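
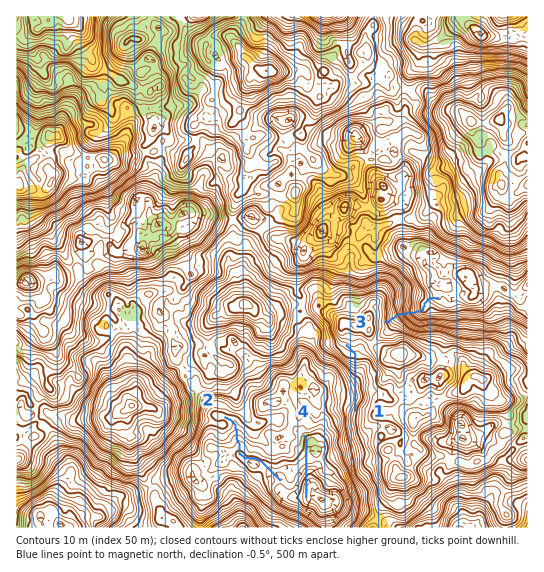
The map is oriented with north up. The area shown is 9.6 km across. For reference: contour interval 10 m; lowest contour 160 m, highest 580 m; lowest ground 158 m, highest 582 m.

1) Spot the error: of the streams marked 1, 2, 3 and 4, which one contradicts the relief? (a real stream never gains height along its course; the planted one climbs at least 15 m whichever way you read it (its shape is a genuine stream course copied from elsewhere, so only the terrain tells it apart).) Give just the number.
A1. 1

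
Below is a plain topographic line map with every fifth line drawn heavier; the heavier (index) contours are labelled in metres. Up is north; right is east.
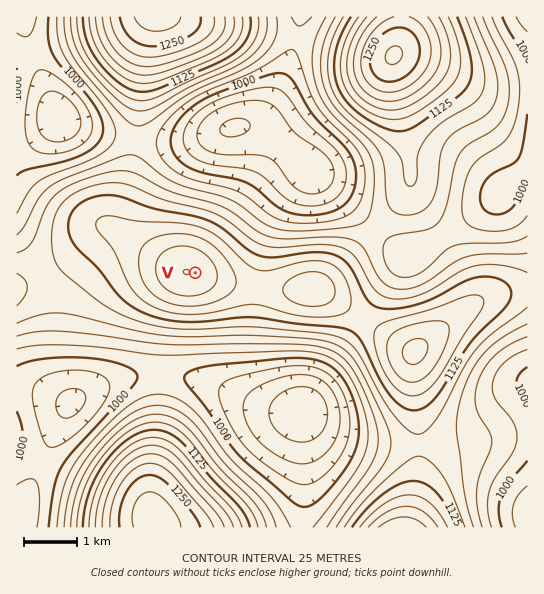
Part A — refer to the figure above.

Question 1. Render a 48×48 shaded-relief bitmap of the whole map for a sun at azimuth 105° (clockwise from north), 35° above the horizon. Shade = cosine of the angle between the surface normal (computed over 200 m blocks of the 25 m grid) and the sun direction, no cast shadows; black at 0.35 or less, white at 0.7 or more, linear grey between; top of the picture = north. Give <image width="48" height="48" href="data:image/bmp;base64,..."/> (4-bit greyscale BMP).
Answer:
<image width="48" height="48" href="data:image/bmp;base64,Qk32BAAAAAAAAHYAAAAoAAAAMAAAADAAAAABAAQAAAAAAIAEAAATCwAAEwsAABAAAAAAAAAAAAAAABEREQAiIiIAMzMzAERERABVVVUAZmZmAHd3dwCIiIgAmZmZAKqqqgC7u7sAzMzMAN3d3QDu7u4A////AIdkIiI1aJq7zN3u7tuoZDM0V5rN3u7tzJhkMhI0aJq8zN3d3cuoZUM0V4q83e7tzJhkMhI0Z5q8zN3d3MuodUREV4m83d3dzKl1MhEjV5rM3d3MzLuodlRFV4mrzd3dzKqGQyEjV5rN3d3My7qYdlVVZ4mrzM3dzLqXUyEjRorN3d3Mu6qYdmVVZ4mrvMzMzMuoZDIiRorN3d3Mu6qYdmVVZ4mru7vMzMupdTIiNXm83d3Mu6qYdmVVZ4mru7u8zMy6hkMjNXm83d3Mu6qYdlVVZ4mru7u7zMy6l1QzRXmrzdzMu7qZdlVFZ5q7u7u7vMzLqGVERXirzMzMu7qphlRFZ5q8zLu7u8zLqYZlVnirvMzLu7uphlREV5vN3cy7u7u7qph2d4mqu7u7u7uphlREV5vN7dzLu7u7upmIiJmqu7u7u7u5hlREV5ve7u3Mu7u7uqmZmZqqu7u7u7u6h1REV5ve7+7cy7u7uqqpmqqru7u7u7u6l2VEV5rO7/7dzLu6qqqqqqqru7u7u7u6mHZVZ4q97u7tzLu6qqqqqqqru7u7u7uqqYd2Z4ms3u7tzLu6qqqqqqqqu7u7qqqqqpmHd3iavN3d3Lu6qqmZmZmqu7u7qqqqu7qZh3eJq8zdzLu6qpmZiJmau8y7qpmqu7u6mHd3iavMzLuqqZmIiIiau8y7qZmavMzLqXZmeJq7zLuqmZiId3iau8zLqYiJrM3cuYdmZ4mru6qpmZiId3eJq8zLqYiJq83cupdmZniaqpmZmZiId3eJq8zLqYd4mszdy5h2Z3iJmoiIiJmIh3eJq7zLqYd4ibzMy6mHd3iImXd4iImYiIiJmrzLqYh3iZq7u6qZiIiIiGd3eImZmIiJmru7uph3eImqq6qqqpmYh2Zmd4mZmZmJmqu7uqmHd3iJmqu7u6qYh2ZWZ4mZqpmZmau7u6qYd2Z3iavMzLuph2ZVZ3iZqqqZmaqru7qpd2VmeKvM3Muph2ZmZniJqqqqmZqqu7uph2VVaJvN3cy6iHdmZmeJmquqqZmaq7uph2VFZ5rN3cy6mZh3ZmZ4mru7qZmZq7uqh2VVZ5rM3cy7qqmIdmZ4mrzLupmZmqqph2VVaJq8zMy7uruodmZnmrzMy6mZmaqph2ZmeKvMzMy8y8y5h2Vnis3dzLqZmZmYh2ZniavMzLvMzN3Kh2Vnis3u3LqpmYiHdmZ4mrzMzLvM3e3Kl2Vnis3u7cuqmYh3ZmZ4m8zczLzN3u3Kl2VXis3u7ty6qYd2VVZ4q83dzMzN7t3Kh1VXis3u7u3LuphlREVoq93d3Mzd7ty5hlVXis3u7u3cy5hlQzRoq93u3d3d7sypdVVWirze7u7t3Kl1QzNXm83u7d3d3buXZURWibzd7u7u7bl1MiNGis3u7t3d3aqGVERWiavN3u7/7sqGQiI1er3u7u3d3Jl1QzRWeau83e7//tuWQyI1ebze7u7dzJhlMzNGeKq8ze7//tuXUyI0aKvd7u7dzIdkMiNFeJq8zd7//tynVDI0Z5vN7u7dyw=="/>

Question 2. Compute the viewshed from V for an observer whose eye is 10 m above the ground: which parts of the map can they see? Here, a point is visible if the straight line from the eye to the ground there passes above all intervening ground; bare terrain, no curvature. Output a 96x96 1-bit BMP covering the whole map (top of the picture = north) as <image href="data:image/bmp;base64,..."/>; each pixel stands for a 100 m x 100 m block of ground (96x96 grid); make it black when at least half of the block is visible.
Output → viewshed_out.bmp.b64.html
<image width="96" height="96" href="data:image/bmp;base64,Qk2+BAAAAAAAAD4AAAAoAAAAYAAAAGAAAAABAAEAAAAAAIAEAAATCwAAEwsAAAIAAAAAAAAA////AAAAAADgAAAD///////8AADwAAAP///////8AADwAAA////////+AADwAAD////////+AAD4AAf////////+AAD4AD/////////+AAD8Af//////////AACf////////////AACP////////////AACD////////////AAAB////////////AAAA////////////gAAAP///////////gAAAH///////////gAAAD/////gH////AAAAB////8AA///+AAAAAf///wAAf//8AAAAAP///AAAP//wAAAAAH//+AAAH//gAAAAAB//4AAAH//gAAAAAAf/gAAAD//AAAAAAAH+AAAAD//AAAAAAAAAAAAAD//AAAAAAAAAAAAAD/+AAAAAAAAAAAAAD/+AAAAAAAAAAAAAD/+AAAAAAAAAAAAAD/+AAAAAAAAAAAAAD/+AAAAAAAAAAAAAD//AAAAAAAAAAAAAD//AAAAAAAAAAAAAD//AAAAAAAAAAAAAD//AAAAAAAAAAAAAB//gAAAAAAAAAAAAB//gAAAAAAAAAAAAB//wAAAAAAAAAAAAB//4AAAAAAAAAAAAA//8AAAAAAAAAAAAAP/+AAAAAAAAAAPgAA//gAAAAAAAAAf8AAB/wAAAAAAAAA/+AAAP8AAAAAAAAB//AAAB+AAAAAAAAD//AAAAfAAAAAAAAH//AAAAPgAAAAAAAf//gAAAHwAAAAAA////gAAAH4AAAAAB////gAAAD8AAAAAD////gAAAD8AAAAAD/D//gAAAD+AAAAAD+A//gAAAB/8AAAAB8Af/wAAAB/8AAAAAAAH/wAAAD/8AAAAAAAD/4AAAD/8AAAAAAAA/8AAAP/8AAAAAAAAf/8Af//8AAAAAAAAH//////8AAAAAAAAB////wf8AAAAAAAAA////AH8AAAAAAAAAP//8AB8AAAAAAAAAH//8AA8AAAAAAAAAH//4AAcAAAAAAAAAD//4AAMAAAAAAAAAD//wAAMAAAAAAAAAD//wAAEAAAAAAAAAD//wAAAAAAAAAAAAD//wAAAAAAAAAAAAD//wAAAAAAAAAAAAH//wAAAAAAAAAAAAH//wAAAAAAAAAAAAP//wAAAAAAAAAAAAf//wAAAAAAAAAAAA///wAAAAAAAAAAAB///wAAAAAAAAAAAD///4AAAAAAAAAAAH///+AAAAAAAAAAAP/////8AAAAAAAAAf/////8AAAAfgAAA//////4AAAB/8AAB//////wAAAD//AAD//////wAAAH//4AP//////gAAAP//////////+AAAA//////////8AAAAB//////////wAAAAD//////////gAAAAH//////////AAAAAP/////////+AAAAAf/////////8AAAAB//////////4AAAAD//////////wAAAAH//////////gAAAAEB/////////AAAAAAAf///////+AAAAAAAH///////8AAAAAAAB///+B//4AAAABAAAf/wAAP/4AAAAA="/>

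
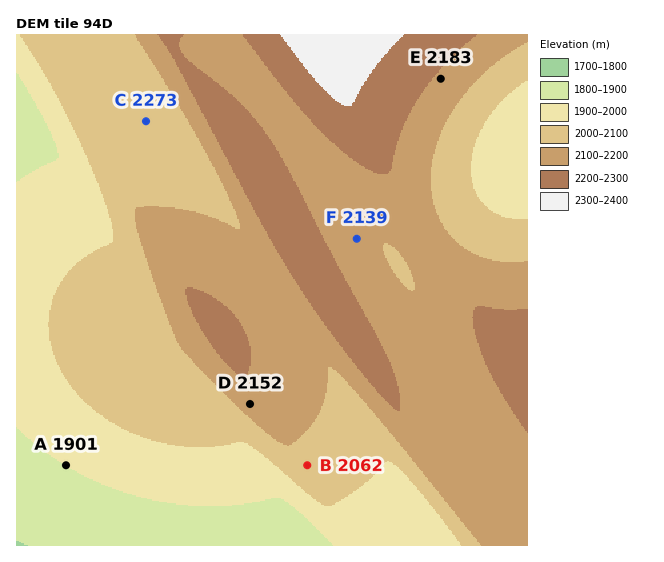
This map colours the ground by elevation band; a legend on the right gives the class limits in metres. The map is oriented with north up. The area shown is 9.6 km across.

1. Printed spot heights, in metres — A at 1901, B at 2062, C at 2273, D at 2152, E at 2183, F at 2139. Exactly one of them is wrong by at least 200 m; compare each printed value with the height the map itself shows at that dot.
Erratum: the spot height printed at C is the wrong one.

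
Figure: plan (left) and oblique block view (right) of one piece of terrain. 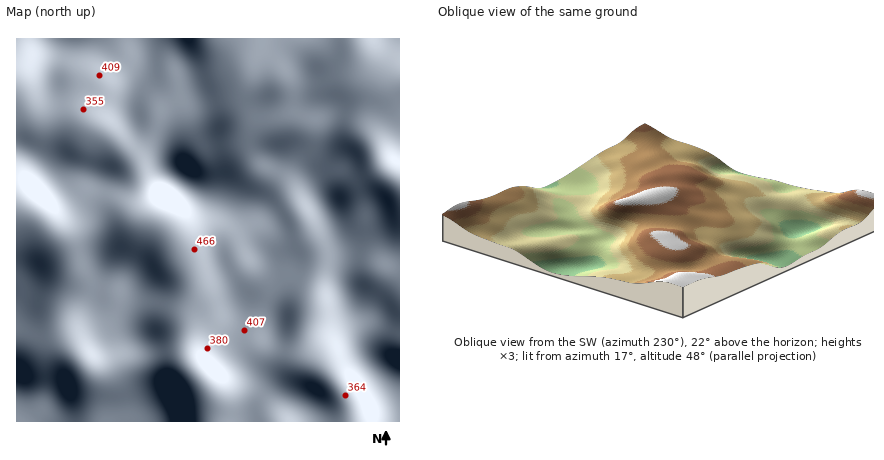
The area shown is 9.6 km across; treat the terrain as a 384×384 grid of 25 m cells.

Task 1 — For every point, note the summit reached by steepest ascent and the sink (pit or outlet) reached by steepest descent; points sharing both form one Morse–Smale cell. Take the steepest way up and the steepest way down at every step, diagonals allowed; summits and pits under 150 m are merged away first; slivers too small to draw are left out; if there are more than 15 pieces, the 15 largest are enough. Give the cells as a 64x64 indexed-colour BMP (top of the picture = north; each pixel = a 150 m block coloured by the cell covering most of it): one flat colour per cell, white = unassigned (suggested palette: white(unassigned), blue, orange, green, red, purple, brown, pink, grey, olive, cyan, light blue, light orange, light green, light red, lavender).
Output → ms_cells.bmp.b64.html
<image width="64" height="64" href="data:image/bmp;base64,Qk12CAAAAAAAAHYAAAAoAAAAQAAAAEAAAAABAAQAAAAAAAAIAAATCwAAEwsAABAAAAAAAAAA////ALR3HwAOf/8ALKAsACgn1gC9Z5QAS1aMAMJ34wB/f38AIr28AM++FwDox64AeLv/AIrfmACWmP8A1bDFACIiERERERERERERERERERERERERFEREREREREREREREIiIiIiIiIiERERERERERERERERFEREREREREREREREQiIiIiIiIiIhERERERERERERERRERERERERERERERERCIiIiIiIiIiERERERERERERERFEREREREREREREREREIiIiIiIiIiIRERERERERERERERFEREREREREREREREQiIiIiIiIiIhERERERERERERERERFERERERERERERERCIiIiIiIiIiERERERERERERERERERREREREREREREREIiIiIiIiIiIREREREREREREREREREUREREREREREREQiIiIiIiIiIhERERERERERERERERERFERERERERERERCIiIiIiIiIiERERERERERERERERERERFEREREREREREIiIiIiIiIiIRERERERERERERERERERERFEREREREREQiIiIiIiIiIhERERERERERERERERERERERRERERERERCIiIiIiIiIiERERERERERERERERERERERFEREREREREIiIiIiIiIiIRERERERERERERERERERERERREREREREQiIiIiIiIiIiEREREREREREREREREREREREURERERERCIiIiIiIiIiIRERERERERERERERERERERERFEREREREIiIiIiIiIiIiERERERERERERERERERERERERREREREQiIiIiIiIiIiIRERERERERERERERERERERERERRERERCIiIiIiIiIiIhEREREREREREREREREREREREREUREREIiIiIiIiIiIiIRERERERERERERERERERERERERREREQiIiIiIiIiIiIhEREREREREREREREREREREREREURERCIiIiIiIiIiIiIRERERERERERERERERERERERERFEREIiIiIiIiIiIiIhEREREREREREREREREREREREREUREQiIiIiIiIiIiIiIhERERERERERERERERERERERERFERCIiIiIiIiIiIiIiIhERERERERERERERERERERERERREIiIiIiIiIiIiIiIiIRERERERERERERERERERERERERQiIiIiIiIiIiIiIiIiIRERERERERERERERERERERERESIiIiIiIiIiIiIiIiIiERERERERERERERERERERERERIiIiIiIiIiIiIiIiIiIiEREREREREREREREREREREREiIiIiIiIiIiIiIiIiIiIhERERERERERERERERERERESIiIiIiIiIiIiIiIiIiIiIRERERERERERERERERERERIiIiMzIiIiIiIiIiIiIiIiEREREREREREREREREREREiIjMzMzIiIiIiIiIiIiIiIRERERERERERERERERERESIjMzMzMyIiIiIiIiIiIiIhERERERERERERERERERERIzMzMzMzMiIiIiIiIiIiIiEREREREREREREREREREREzMzMzMzMzMiIiIiIiIiIiIhERERERERERERERERERETMzMzMzMzMzMiIiIiIiIiIiERERERERERERERERERERMzMzMzMzMzMyIiIiIiIiIiIiIhEREREREREREREREREzMzMzMzMzMzMiIiIiIiIiIiIiIRERERERERERERERETMzMzMzMzMzMyIiIiIiIiIiIiIiERERERERERERERERMzMzMzMzMzMzMiIiIiIiIiIiIiIhEREREREREREREREzMzMzMzMzMzMyIiIiIiIiIiIiIiERERIhERERERERETMzMzMzMzMzMzIiIiIiIiIiIiIiIhESIiERERERERERMzMzMzMzMzMzMiIiIiIiIiIiIiIiIiIiIREREREREREzMzMzMzMzMzMyIiIiIiIiIiIiIiIiIiIiERERERERETMzMzMzMzMzMzMiIiIiIiIiIiIiIiIiIiIRERERERERMzMzMzMzMzMzMyIiIiIiIiIiIiIiIiIiIiEREREREREzMzMzMzMzMzMzMiIiIiIiIiIiIiIiIiIiIRERERERETMzMzMzMzMzMzMzIiIiIiIiIiIiIiIiIiIhERERERERMzMzMzMzMzMzMzMiIiIiIiIiIiIiIiIiIiEREREREREzMzMzMzMzMzMzMzIiIiIiIiIiIiIiIiIiIhERERERETMzMzMzMzMzMzMzMyIiIiIiIiIiIiIiIiIiERERERERMzMzMzMzMzMzMzMzIiIiIiIiIiIiIiIiIiIhEREREREzMzMzMzMzMzMzMzMyIiIiIiIiIiIiIiIiIiIRERERETMzMzMzMzMzMzMzMzMiIiIiIiIiIiIiIiIiIiERERERMzMzMzMzMzMzMzMzMzIiIiIiIiIiIiIiIiIiIhEREREzMzMzMzMzMzMzMzMzMyIiIiIiIiIiIiIiIiIiIRERETMzMzMzMzMzMzMzMzMzMyIiIiIiIiIiIiIiIiIiERERMzMzMzMzMzMzMzMzMzMzMyIiIiIiIiIiIiIiIiIhEREzMzMzMzMzMzMzMzMzMzMzMiIiIiIiIiIiIiIiIiERETMzMzMzMzMzMzMzMzMzMzMzIiIiIiIiIiIiIiIiIhERMzMzMzMzMzMzMzMzMzMzMzMiIiIiIiIiIiIiIiIiIREzMzMzMzMzMzMzMzMzMzMzMyIiIiIiIiIiIiIiIiIiETMzMzMzMzMzMzMzMzMzMzMzIiIiIiIiIiIiIiIiIiIR"/>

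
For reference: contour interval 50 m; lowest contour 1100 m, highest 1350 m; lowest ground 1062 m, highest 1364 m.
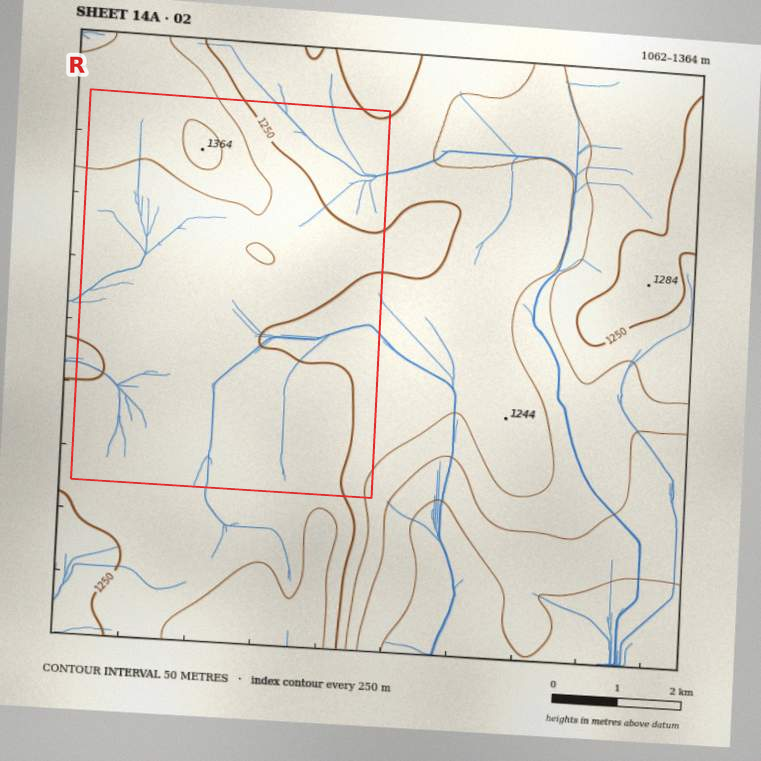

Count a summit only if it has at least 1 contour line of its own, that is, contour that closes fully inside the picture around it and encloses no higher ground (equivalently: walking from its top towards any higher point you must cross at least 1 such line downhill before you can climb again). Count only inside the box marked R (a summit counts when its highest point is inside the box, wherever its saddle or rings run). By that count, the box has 1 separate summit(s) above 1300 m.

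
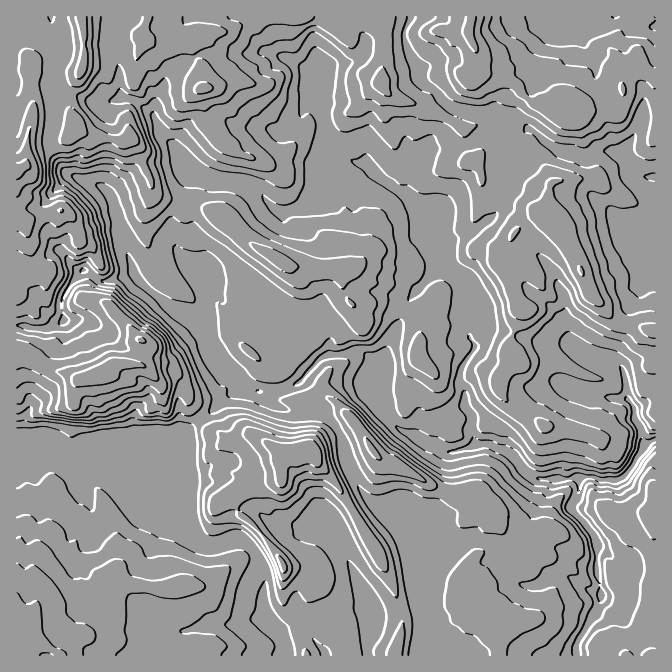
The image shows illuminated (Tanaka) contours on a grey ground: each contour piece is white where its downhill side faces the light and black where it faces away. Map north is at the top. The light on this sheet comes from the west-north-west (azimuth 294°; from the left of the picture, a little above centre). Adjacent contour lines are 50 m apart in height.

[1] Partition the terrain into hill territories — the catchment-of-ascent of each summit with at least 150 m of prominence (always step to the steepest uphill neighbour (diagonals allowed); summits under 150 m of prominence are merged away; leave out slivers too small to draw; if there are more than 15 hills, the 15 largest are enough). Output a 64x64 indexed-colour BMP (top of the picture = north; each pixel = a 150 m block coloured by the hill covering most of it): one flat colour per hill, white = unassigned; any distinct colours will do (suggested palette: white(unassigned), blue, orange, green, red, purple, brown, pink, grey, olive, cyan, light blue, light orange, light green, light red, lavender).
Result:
<image width="64" height="64" href="data:image/bmp;base64,Qk12CAAAAAAAAHYAAAAoAAAAQAAAAEAAAAABAAQAAAAAAAAIAAATCwAAEwsAABAAAAAAAAAA////ALR3HwAOf/8ALKAsACgn1gC9Z5QAS1aMAMJ34wB/f38AIr28AM++FwDox64AeLv/AIrfmACWmP8A1bDFACIiIiIiIiIiIiIiIiIhERERERERERERERERERFmZmZmIiIiIiIiIiIiIiIiIiERMzEREREREREREREREWZmZmYiIiIiIiIiIiIiIiIiIRMzMzMRERERERERERERFmZmZiIiIiIiIiIiIiIiIiIzMzMzMxEREREREREREREWZmZmIiIiIiIiIiIiIiIiIzMzMzMzMxERERERERERERFmZmYiIiIiIiIiIiIiIiIjMzMzMzMzMzEREREREREREWZmZiIiIiIiIiIiIiIiIiMzMzMzMzMzMRERERERERERFmZmIiIiIiIiIiIiIiIiIzMzMzMzMzMRERERERERERFmZmYiIiIiIiIiIiIiIiIjMzMzMzMzMxEREREREREREWZmZiIiIiIiIiIiIiIiIjMzMzMzMzMzERERERERERERZmZmIiIiIiIiIiIiIiIiMzMzMzMzMzMRERERERERERFmZmYiIiIiIiIiIiIzMiMzMzMzMzMzMxEREREREREREWZmZiIiIiIiIiIiIzMzMzMzMzMzMzMzEREREREREREWZmZmIiIiIiIiIiIjMzMzMzMzMzMzMzERERERERERERZmZmYiIiIiIiIiIiMzMzMzMzMzMzMzERERERERERERZmZmZiIiIiIiIiIiIzMzMzMzMzMzMRERERERERERERFmZmZmIiIiIiIiIiETMzMzMzMzMzMxEREREREREREREWZmZmYiIiIiIiIhERMzMzMzMzMzMxERERERERERERERZmZmZiIiIiIiIhEREzMzMzMzMzMxERERERERERERERERERZmIiIkIiIhERETMzMzMzMzMzEREREREREREREREREREWYiIkREIiERERMzMzMzMzMzMRERERERERERERERERERFiIkREREREEREzMzMzMzMzMxERERERERERERERERERERRERERERERERDMzMzMzMzMxERERERERERERERERERERFEREREREREREQzMzMzMzMxEREREREREREREREREREREUREREREREREREQzMzMzERERERERERERERERERERERERRERERERERERERDMzMRERERERERERERERERERERERERFERERERERERERERDMREREREREREREREREREREREREREUREREREREREREREERERERERERERERERERERERERERERREREREREREREREQRERERERERERERERERERERERERERFEREREREREREREQREREREREREREREREREREREREREREUREREREREREREQRERERERERERERERERERERERERERERREREREREREREQRERERERERERERERERERERERERERERFERERERERERERBERERERERERERERERERERERERERERERERFERERERERBEREREREREREREREREREREREREREREREREUREREREQRERERERERERERERERERERERERERERERERERREREREQRERERERERERERERERERERERERERERERERERFEREREERERERERERERERERERERERERERERERERERERERREREEREREREREREREREREREREREREREREREREREREREREREREREREREREREREREREREREREREREREREREREREREREREREREREREREREREREREREREREREREREREREREREREREREREREREREREREREREREREREREREREREREREREREREREREREREREREREREREREREREREREREREREREREREREREREREREREREREREREREREREREREREREREREREREREREREREREREREREREREREREREREREREREREREREREREREREREREREREREREREREREREREREREREREREREREREREREREREREREREREREREREREREREREREREREREREREREREREREREREREREREREREREREREREREREREREREREREREREREREREREREREREREREREREREREREREREREREREREREREREREREREREREREREREREREREREREREREREREREREREREREREREREREREREREREREREREREREREREREREREREREREREREREREREREREREREREREVVVERERERERERERERERERERERERERERERERERERERFVVVVVERERERERERERERERERERERERERERERERERERFVVVVVVRERERERERERERERERERERERERERERERERERVVVVVVVVUREREREREREREREREREREREREREREREVVVVVVVVVVVVVERERERERERERERERERERERERERERFVVVVVVVVVVVVVURERERERERERERERERERERERERERFVVVVVVVVVVVVVVRERERERERERERERERERERERERERFVVVVVVVVVVVVVVVERERERERERERERERERERERERERFVVVVVVVVVVVVVVVUREREREREREREREREREREREREREVVVVVVVVVVVVVVVVREREREREREREREREREREREREREVVVVVVVVVVVVVVVVVERERERERERERERERERERERERERVVVVVVVVVVVVVVVVURERERERERERERERERERERERERFVVVVVVVVVVVVVVVVREREREREREREREREREREREREREVVVVVVVVVVVERVVVV"/>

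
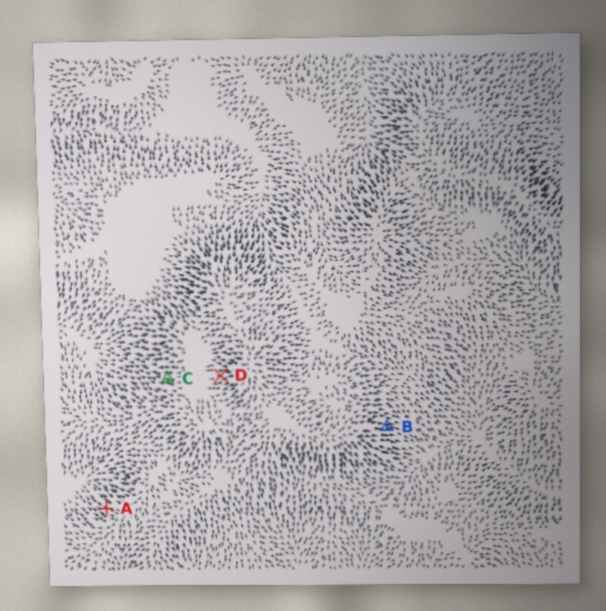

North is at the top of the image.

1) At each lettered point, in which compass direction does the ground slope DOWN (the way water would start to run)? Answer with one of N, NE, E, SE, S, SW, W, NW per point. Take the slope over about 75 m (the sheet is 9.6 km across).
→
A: NW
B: E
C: W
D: W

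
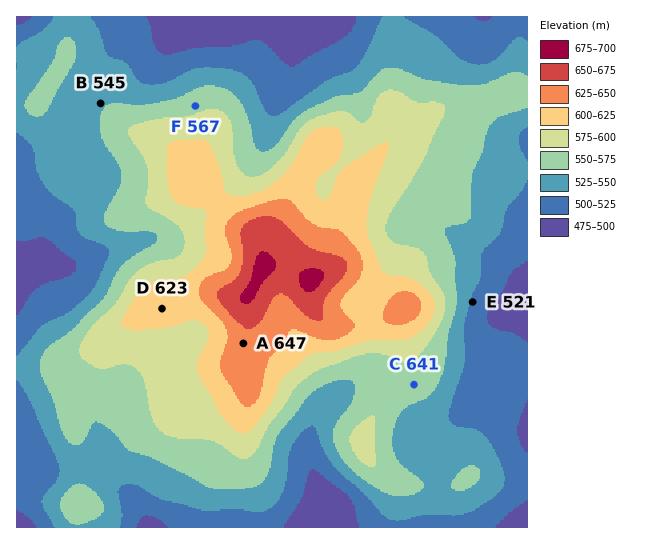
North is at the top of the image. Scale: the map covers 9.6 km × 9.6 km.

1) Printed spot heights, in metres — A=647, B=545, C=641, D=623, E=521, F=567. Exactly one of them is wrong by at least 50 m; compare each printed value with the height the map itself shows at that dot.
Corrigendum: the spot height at C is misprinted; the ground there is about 566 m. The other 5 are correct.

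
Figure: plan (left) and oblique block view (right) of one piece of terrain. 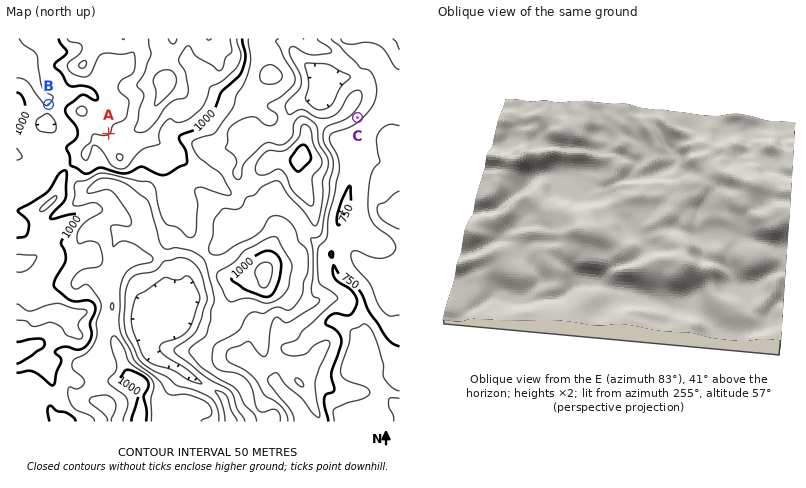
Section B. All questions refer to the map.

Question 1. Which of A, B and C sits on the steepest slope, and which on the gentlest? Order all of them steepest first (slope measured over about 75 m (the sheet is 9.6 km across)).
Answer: C A B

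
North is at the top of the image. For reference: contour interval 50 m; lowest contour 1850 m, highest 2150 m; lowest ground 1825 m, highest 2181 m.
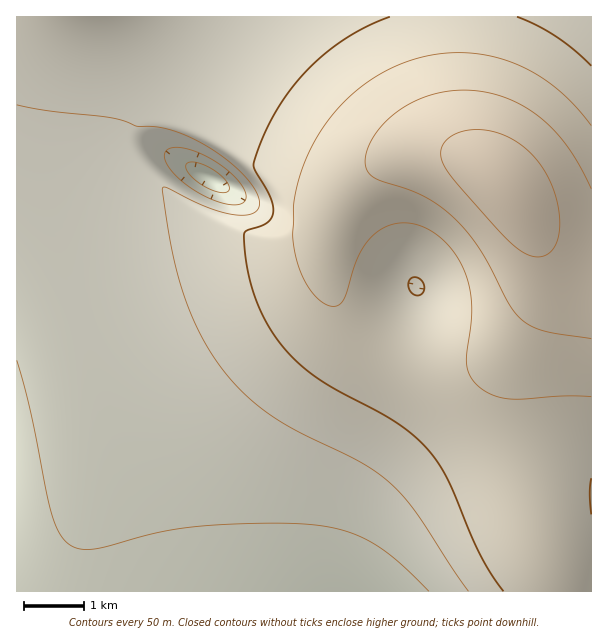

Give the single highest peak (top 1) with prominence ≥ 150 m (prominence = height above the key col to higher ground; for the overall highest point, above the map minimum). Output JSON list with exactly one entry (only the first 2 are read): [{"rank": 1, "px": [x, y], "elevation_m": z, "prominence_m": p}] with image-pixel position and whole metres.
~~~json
[{"rank": 1, "px": [506, 185], "elevation_m": 2181, "prominence_m": 356}]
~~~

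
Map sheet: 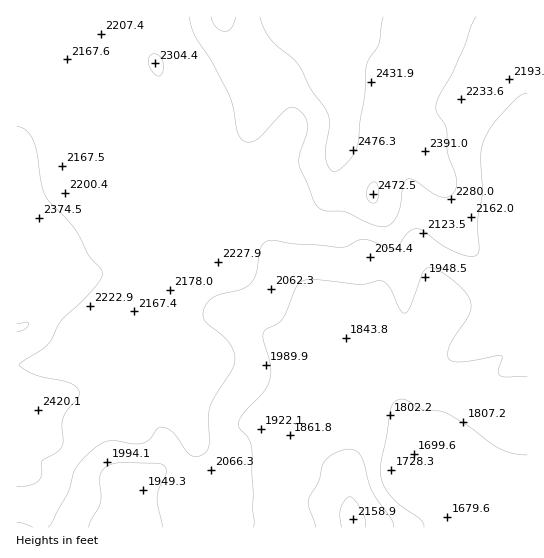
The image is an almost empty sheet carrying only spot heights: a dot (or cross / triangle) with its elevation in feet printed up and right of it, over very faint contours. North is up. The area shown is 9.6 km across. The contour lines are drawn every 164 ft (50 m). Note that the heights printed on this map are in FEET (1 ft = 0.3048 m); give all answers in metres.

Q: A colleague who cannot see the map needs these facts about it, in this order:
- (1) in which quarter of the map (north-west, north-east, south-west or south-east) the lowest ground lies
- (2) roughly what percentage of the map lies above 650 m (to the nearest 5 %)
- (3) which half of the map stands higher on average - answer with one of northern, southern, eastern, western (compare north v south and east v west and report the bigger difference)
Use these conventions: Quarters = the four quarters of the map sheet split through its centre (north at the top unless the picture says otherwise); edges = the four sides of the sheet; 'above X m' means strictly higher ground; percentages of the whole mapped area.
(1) The lowest point lies in the south-east quarter of the map.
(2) Roughly 60 % of the ground is higher than 650 m.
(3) On average the northern half of the map is the higher ground.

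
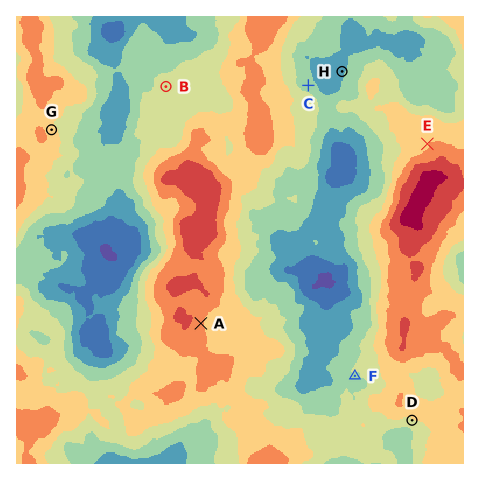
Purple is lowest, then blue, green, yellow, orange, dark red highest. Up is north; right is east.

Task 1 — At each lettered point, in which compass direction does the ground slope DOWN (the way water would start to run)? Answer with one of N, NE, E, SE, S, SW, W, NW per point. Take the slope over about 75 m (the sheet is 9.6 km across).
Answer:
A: E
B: S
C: NE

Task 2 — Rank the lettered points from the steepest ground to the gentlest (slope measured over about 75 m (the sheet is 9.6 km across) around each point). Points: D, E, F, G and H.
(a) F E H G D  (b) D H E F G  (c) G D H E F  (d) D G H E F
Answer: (d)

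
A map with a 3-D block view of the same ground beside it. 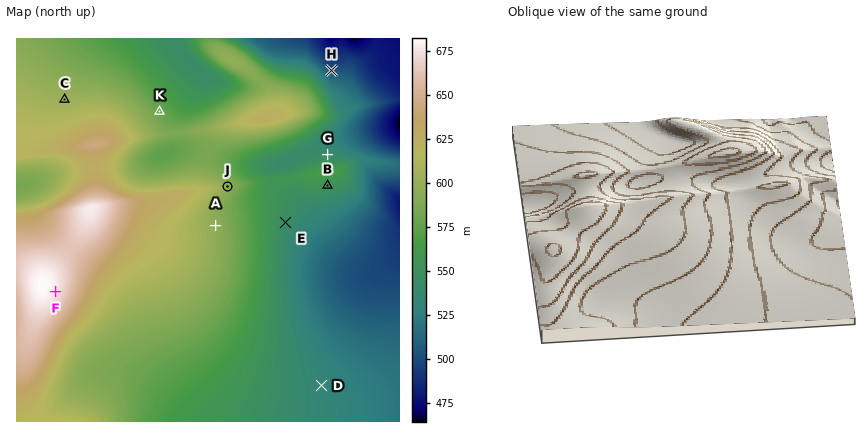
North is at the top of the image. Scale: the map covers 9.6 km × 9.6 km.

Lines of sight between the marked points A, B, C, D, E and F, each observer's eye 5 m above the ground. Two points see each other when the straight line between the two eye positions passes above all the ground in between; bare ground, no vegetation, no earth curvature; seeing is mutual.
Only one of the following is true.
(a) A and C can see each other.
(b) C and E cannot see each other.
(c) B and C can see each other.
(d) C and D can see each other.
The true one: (b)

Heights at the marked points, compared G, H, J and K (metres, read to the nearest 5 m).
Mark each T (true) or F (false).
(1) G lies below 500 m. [F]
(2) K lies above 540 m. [T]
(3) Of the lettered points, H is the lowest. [T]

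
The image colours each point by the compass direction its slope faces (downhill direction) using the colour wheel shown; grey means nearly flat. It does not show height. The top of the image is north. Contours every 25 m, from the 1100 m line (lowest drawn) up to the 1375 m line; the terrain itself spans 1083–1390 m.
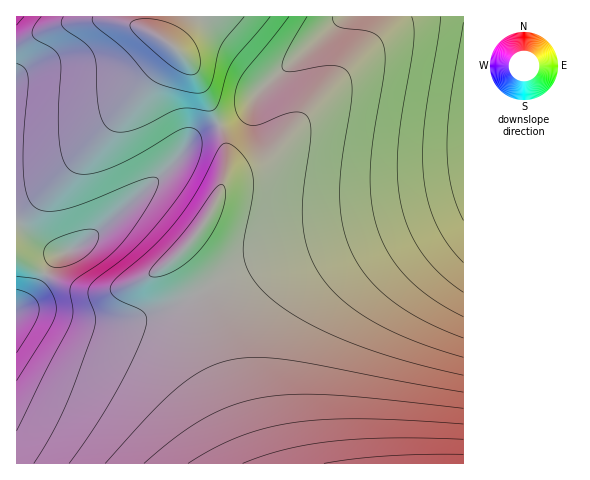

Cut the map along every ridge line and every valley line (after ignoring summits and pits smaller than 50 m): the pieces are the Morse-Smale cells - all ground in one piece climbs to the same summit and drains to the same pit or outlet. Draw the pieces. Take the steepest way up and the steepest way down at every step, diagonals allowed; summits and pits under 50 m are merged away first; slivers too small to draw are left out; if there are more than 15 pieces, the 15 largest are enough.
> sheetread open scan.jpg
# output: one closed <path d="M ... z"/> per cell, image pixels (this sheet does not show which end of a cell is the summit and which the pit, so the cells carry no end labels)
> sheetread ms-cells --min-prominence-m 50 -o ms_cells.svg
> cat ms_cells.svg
<path d="M463 16l-119 0-72 63-14 15-14 19-25 13 5 11 3 18-2 23-18 40-12 19-20 21 0 4 27 45 32 99 22 58 208-1z"/><path d="M218 126l-21 9-35 40-74 65-20 12-8 1-11-4-31-25-2 0 1 240 238-1-51-150-9-20-20-31 0-4 20-21 12-19 18-40 2-23-3-18z"/><path d="M144 16l-128 1 0 206 36 27 8 3 8-1 20-12 74-65 35-40 22-10-15-35-16-29-17-17-24-16z"/><path d="M343 16l-198 0-1 8 6 7 21 13 17 17 16 29 16 36 24-13 14-19 14-15z"/>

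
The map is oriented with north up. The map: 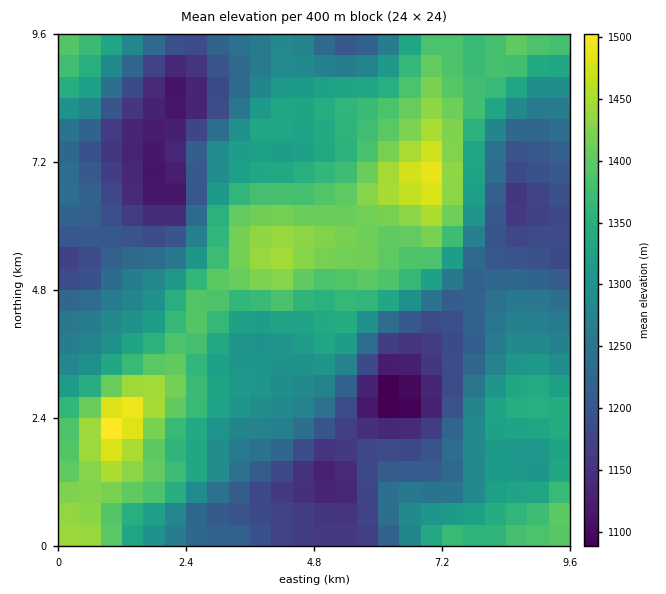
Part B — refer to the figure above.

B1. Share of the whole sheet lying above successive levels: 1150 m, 93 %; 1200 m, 79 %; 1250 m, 64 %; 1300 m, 50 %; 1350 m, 31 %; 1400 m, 15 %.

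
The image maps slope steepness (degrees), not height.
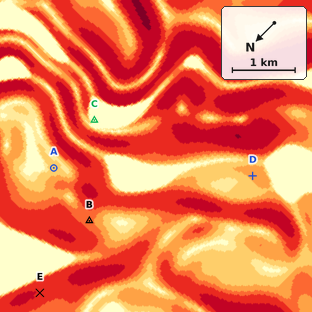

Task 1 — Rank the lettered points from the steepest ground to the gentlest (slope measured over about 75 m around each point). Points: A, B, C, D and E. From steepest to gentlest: E B D A C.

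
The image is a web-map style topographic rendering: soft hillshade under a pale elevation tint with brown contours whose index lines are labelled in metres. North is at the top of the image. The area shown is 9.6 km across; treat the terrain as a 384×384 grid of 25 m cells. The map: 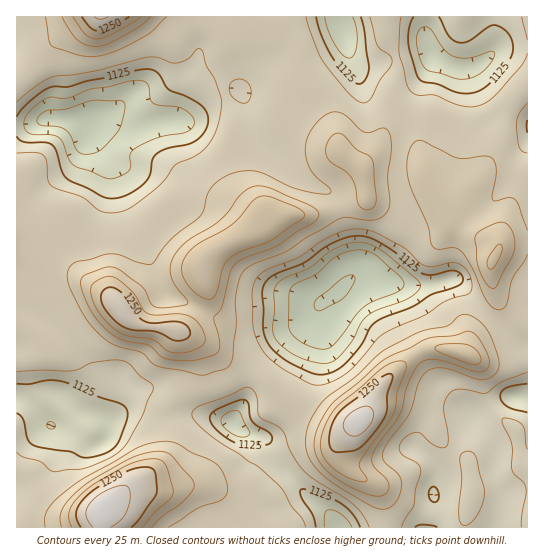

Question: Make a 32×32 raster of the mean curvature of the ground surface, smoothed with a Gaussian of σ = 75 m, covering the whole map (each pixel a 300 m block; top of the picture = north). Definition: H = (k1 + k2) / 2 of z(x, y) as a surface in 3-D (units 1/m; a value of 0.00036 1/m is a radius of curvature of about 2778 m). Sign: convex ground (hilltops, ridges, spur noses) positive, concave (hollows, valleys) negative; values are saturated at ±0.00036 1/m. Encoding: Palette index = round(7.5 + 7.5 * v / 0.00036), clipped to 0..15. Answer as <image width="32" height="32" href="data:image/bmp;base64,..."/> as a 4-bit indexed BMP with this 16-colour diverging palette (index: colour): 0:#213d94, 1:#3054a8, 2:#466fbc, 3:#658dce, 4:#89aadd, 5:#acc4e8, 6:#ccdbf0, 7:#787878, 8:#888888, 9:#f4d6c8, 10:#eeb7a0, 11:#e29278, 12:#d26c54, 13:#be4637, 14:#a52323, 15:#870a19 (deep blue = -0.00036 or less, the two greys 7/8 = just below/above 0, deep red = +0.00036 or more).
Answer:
<image width="32" height="32" href="data:image/bmp;base64,Qk12AgAAAAAAAHYAAAAoAAAAIAAAACAAAAABAAQAAAAAAAACAAATCwAAEwsAABAAAAAAAAAAlD0hAKhUMAC8b0YAzo1lAN2qiQDoxKwA8NvMAHh4eACIiIgAyNb0AKC37gB4kuIAVGzSADdGvgAjI6UAGQqHAJd77MxjVneIi5IYqXh6tmiXWvyqqXV3h6chSImWSLdXiGOf2qqap4mjRZ37k0e3Vql3Nt/peZeJNGr7l6hXtXqJdyFHumebqEh/lxNFiKZaZFeAN1Z5tRJYbs5xJ6eGbIRIlDmHhyBJlzv+90emV85nl0VXmHZhTZhF7txWhUmEVjWKhmiZu0qahVv6RWZoAId5iEZlRnl7umVU75MRe6qauXdFaHeHi4VTV2zojv1paYd1VE3ctqg1VFaGff7FZYh3Nf//+meWNmVZqHZFpWh3dU76NmN3mHZWV5mYiXWHeHSv+DA61YVUVmVUN4lKlnhozaVVvcR1I1VmUhQAL2R3d1dlV82lNpqDMzSetI+lZ3dmZ2WN3bp5pjE6qqeK92eIiIh1VovMxnqYq5apitd4iZiJl2RGqt/qmqd2uFWWd5umaKmHd523Vm3FWaeGeId2ZER5h4iIM1VblFyHmWirhYdleYh3ZlZ5jYVsd4l4ncRHmaqZmHZni8iWeXd4lia2RnZmRap3h3q1eHh3eKcQI0V4UyKKeIdoloh4iJeYk1dFV5dniFiIeJWJibmJm8lpVkJqqZdYiIqSi3eVV6urmqmGSHeHd4iaUnqzUzSJmYd3iYmFmHd4qCWaoDdiN4h3qlV5hpiIibYFzHB8l0eGZs+nRXiIiIqjBstie5Z4"/>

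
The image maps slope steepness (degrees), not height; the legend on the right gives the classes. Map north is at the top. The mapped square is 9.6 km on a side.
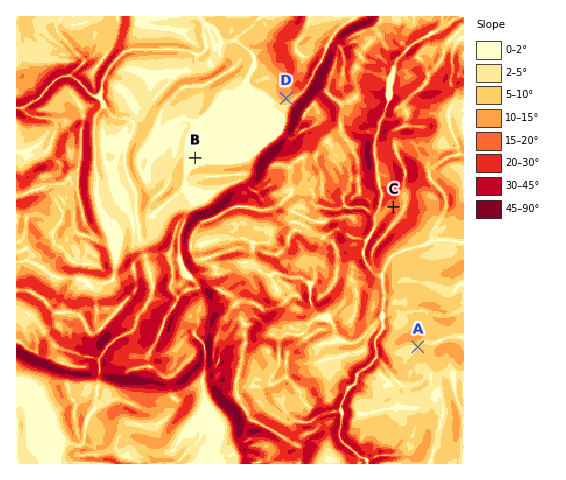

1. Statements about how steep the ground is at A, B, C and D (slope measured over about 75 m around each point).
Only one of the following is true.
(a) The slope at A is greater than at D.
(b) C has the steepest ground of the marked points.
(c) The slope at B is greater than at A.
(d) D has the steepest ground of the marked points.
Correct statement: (b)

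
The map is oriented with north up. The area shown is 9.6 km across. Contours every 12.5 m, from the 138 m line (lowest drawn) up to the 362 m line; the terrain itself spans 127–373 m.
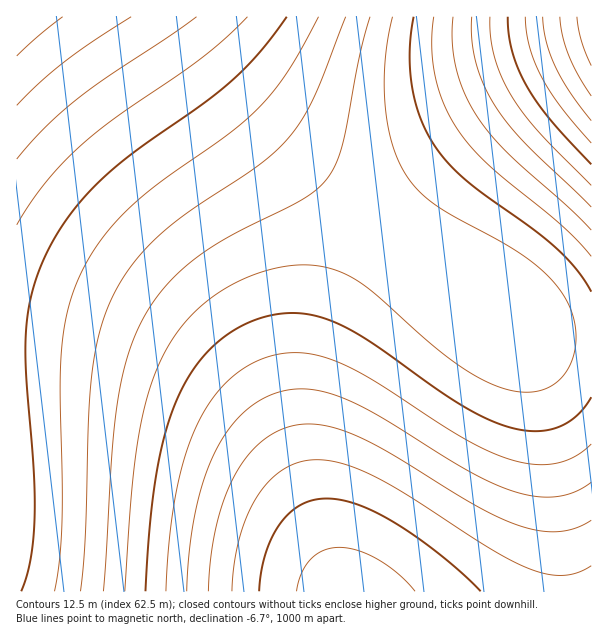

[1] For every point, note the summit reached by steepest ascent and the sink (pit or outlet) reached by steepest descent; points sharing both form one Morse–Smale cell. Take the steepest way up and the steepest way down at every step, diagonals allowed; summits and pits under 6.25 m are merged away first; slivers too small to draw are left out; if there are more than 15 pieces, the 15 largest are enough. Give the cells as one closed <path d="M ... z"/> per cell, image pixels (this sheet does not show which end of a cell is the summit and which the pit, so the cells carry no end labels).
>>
<path d="M173 16l-157 1 0 574 326 1-16-46-10-48-4-36 1-67 9-42 14-38 19-37 31-45-78-65-60-58-31-36z"/><path d="M387 234l-25 32-26 49-14 38-9 42-1 67 4 36 10 48 16 44 2 2 247 0 1-250-41-4-17-4-18-9-66-43z"/><path d="M591 16l-417 1 43 57 31 36 60 58 52 44 27 20 27-31 39-39 33-29 56-41 50-29z"/><path d="M591 64l-49 28-56 41-33 29-39 39-28 32 64 49 66 43 23 11 34 6 19-1z"/>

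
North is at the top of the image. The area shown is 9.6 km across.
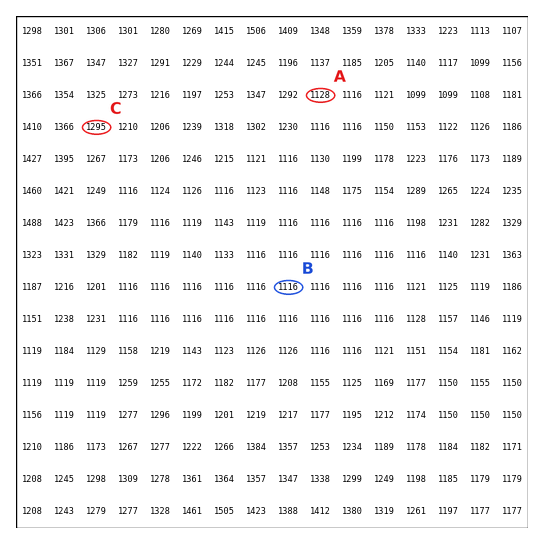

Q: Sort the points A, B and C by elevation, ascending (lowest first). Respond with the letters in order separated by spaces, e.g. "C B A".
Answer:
B A C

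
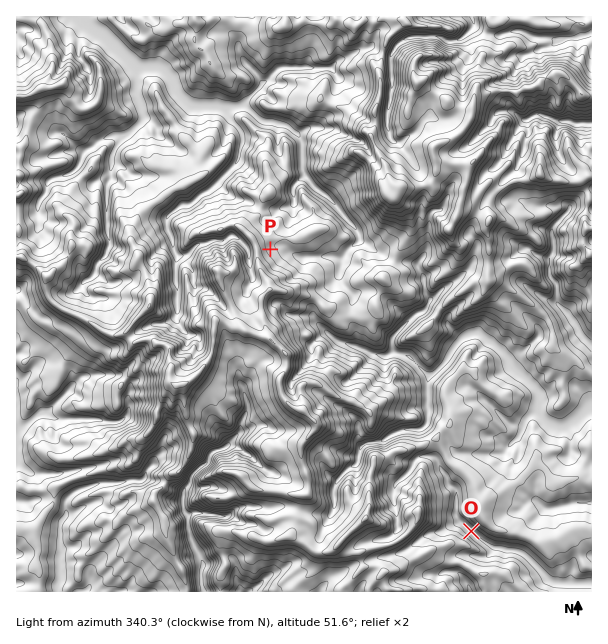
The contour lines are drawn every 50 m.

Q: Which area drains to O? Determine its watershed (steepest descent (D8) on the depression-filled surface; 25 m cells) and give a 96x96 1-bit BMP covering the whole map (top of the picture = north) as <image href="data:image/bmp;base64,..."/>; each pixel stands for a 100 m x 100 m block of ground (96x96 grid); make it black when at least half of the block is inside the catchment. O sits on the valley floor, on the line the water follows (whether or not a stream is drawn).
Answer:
<image width="96" height="96" href="data:image/bmp;base64,Qk2+BAAAAAAAAD4AAAAoAAAAYAAAAGAAAAABAAEAAAAAAIAEAAATCwAAEwsAAAIAAAAAAAAA////AAAAAAAAAAAAAAAAAAAAAAAAAAAAAAAAAAAAAAAAAAAAAAAAAAAAAAAAAAAAAAAAAgAAAAAAAAAAAAAAP4AAAAAAAAAAAAAAf8AAAAAAAAAAAAAB//AAAAAAAAAAAAAD//wAAAAAAAAAAAAD///AAAAAAAAAAAAB///gAAAAAAAAAAAA///wAAAAAAAAAAAAf//4AAAAAAAAAAAAP//8AAAAAAAAAAAAH//8AAAAAAAAAAAAH//8AAAAAAAAAAAAH//4AAAAAAAAAAAAH//4AAAAAAAAAAAAH//4AAAAAAAAAAAAH//wAAAAAAAAAAAAH//gAAAAAAAAAAAAH//AAAAAAAAAAAAAH/8AAAAAAAAAAAAAD/8AAAAAAAAAAAAAAf4AAAAAAAAAAAAAAA4AAAAAAAAAAAAAAAAAAAAAAAAAAAAAAAAAAAAAAAAAAAAAAAAAAAAAAAAAAAAAAAAAAAAAAAAAAAAAAAAAAAAAAAAAAAAAAAAAAAAAAAAAAAAAAAAAAAAAAAAAAAAAAAAAAAAAAAAAAAAAAAAAAAAAAAAAAAAAAAAAAAAAAAAAAAAAAAAAAAAAAAAAAAAAAAAAAAAAAAAAAAAAAAAAAAAAAAAAAAAAAAAAAAAAAAAAAAAAAAAAAAAAAAAAAAAAAAAAAAAAAAAAAAAAAAAAAAAAAAAAAAAAAAAAAAAAAAAAAAAAAAAAAAAAAAAAAAAAAAAAAAAAAAAAAAAAAAAAAAAAAAAAAAAAAAAAAAAAAAAAAAAAAAAAAAAAAAAAAAAAAAAAAAAAAAAAAAAAAAAAAAAAAAAAAAAAAAAAAAAAAAAAAAAAAAAAAAAAAAAAAAAAAAAAAAAAAAAAAAAAAAAAAAAAAAAAAAAAAAAAAAAAAAAAAAAAAAAAAAAAAAAAAAAAAAAAAAAAAAAAAAAAAAAAAAAAAAAAAAAAAAAAAAAAAAAAAAAAAAAAAAAAAAAAAAAAAAAAAAAAAAAAAAAAAAAAAAAAAAAAAAAAAAAAAAAAAAAAAAAAAAAAAAAAAAAAAAAAAAAAAAAAAAAAAAAAAAAAAAAAAAAAAAAAAAAAAAAAAAAAAAAAAAAAAAAAAAAAAAAAAAAAAAAAAAAAAAAAAAAAAAAAAAAAAAAAAAAAAAAAAAAAAAAAAAAAAAAAAAAAAAAAAAAAAAAAAAAAAAAAAAAAAAAAAAAAAAAAAAAAAAAAAAAAAAAAAAAAAAAAAAAAAAAAAAAAAAAAAAAAAAAAAAAAAAAAAAAAAAAAAAAAAAAAAAAAAAAAAAAAAAAAAAAAAAAAAAAAAAAAAAAAAAAAAAAAAAAAAAAAAAAAAAAAAAAAAAAAAAAAAAAAAAAAAAAAAAAAAAAAAAAAAAAAAAAAAAAAAAAAAAAAAAAAAAAAAAAAAAAAAAAAAAAAAAAAAAAAAAAAAAAAAAAAAAAAAAAAAAAAAAAAAAAAAAAAAAAAAAAAAAAAAAAAAAAAAAAAAAAAAAAAAAAAAAAAAAAAAAAAAAAAAAAAAAAAAAAAAAAAAAAAAAAAAAAAAAAAAAA="/>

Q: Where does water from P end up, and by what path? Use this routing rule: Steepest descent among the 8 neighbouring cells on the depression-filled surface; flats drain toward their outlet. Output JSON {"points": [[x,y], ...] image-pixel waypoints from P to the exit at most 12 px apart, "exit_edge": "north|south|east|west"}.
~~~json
{"points": [[270, 249], [282, 246], [294, 255], [306, 257], [318, 257], [330, 257], [342, 258], [351, 246], [359, 236], [351, 224], [341, 212], [330, 200], [318, 189], [308, 179], [302, 167], [302, 155], [302, 143], [294, 132], [282, 125], [270, 122], [258, 119], [246, 107], [234, 107], [222, 110], [210, 107], [198, 105], [186, 102], [176, 90], [171, 78], [159, 68], [147, 68], [135, 68], [123, 56], [111, 44], [99, 33], [87, 26], [80, 17]], "exit_edge": "north"}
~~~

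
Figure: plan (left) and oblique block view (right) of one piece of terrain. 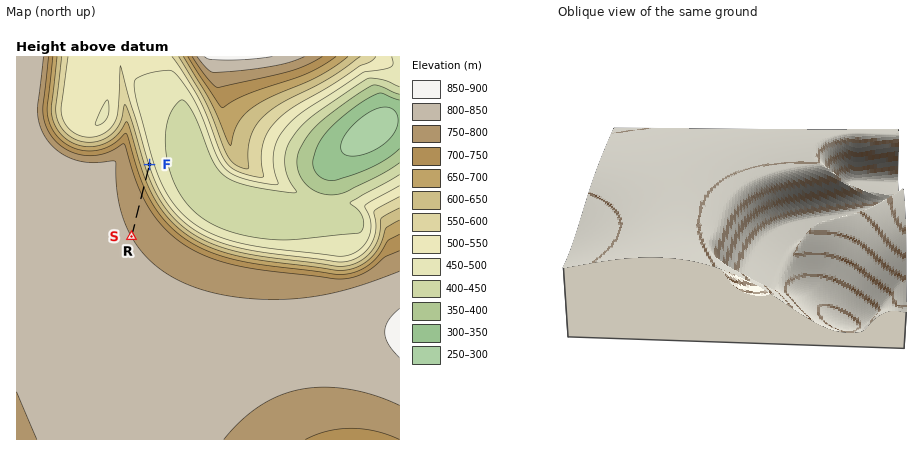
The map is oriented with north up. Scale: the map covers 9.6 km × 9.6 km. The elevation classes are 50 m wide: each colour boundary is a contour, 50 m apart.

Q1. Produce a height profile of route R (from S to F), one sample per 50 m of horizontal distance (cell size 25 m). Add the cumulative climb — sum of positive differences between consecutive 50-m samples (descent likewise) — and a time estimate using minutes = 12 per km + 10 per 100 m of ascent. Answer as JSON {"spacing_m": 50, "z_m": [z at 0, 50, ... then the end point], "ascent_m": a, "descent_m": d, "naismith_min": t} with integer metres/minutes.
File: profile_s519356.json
{"spacing_m": 50, "z_m": [800, 799, 799, 798, 797, 797, 796, 795, 795, 794, 793, 792, 792, 791, 790, 789, 787, 783, 778, 771, 763, 754, 743, 732, 720, 707, 694, 680, 666, 652, 638, 623, 609, 596, 582, 569, 557, 545, 544], "ascent_m": 0, "descent_m": 256, "naismith_min": 22}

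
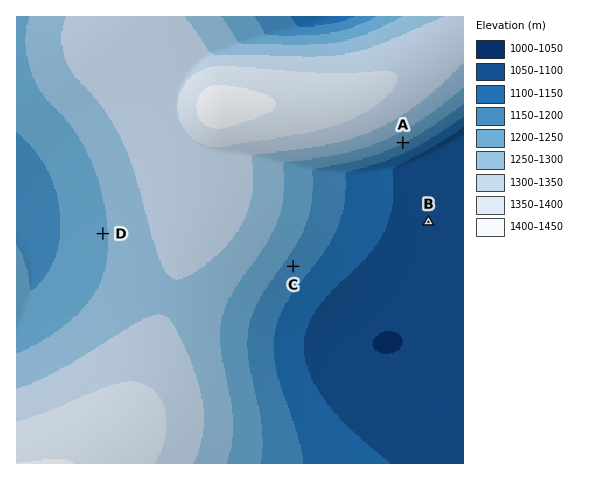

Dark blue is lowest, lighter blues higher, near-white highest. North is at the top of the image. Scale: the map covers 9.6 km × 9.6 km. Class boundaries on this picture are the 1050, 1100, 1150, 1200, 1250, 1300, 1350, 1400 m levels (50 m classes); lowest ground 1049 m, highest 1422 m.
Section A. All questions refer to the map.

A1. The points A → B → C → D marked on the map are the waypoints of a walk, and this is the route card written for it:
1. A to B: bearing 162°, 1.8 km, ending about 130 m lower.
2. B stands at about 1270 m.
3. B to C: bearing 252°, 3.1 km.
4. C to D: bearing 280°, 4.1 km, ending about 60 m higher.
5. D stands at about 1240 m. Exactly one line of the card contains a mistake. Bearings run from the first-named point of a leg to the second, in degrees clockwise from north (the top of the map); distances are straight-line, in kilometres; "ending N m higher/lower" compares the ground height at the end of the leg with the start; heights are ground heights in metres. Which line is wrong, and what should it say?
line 2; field height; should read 1080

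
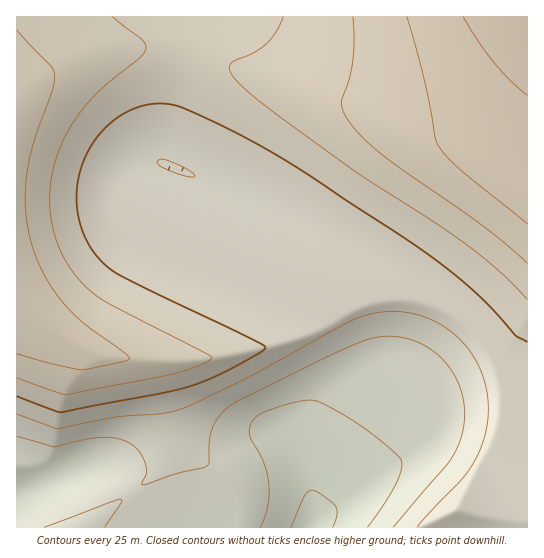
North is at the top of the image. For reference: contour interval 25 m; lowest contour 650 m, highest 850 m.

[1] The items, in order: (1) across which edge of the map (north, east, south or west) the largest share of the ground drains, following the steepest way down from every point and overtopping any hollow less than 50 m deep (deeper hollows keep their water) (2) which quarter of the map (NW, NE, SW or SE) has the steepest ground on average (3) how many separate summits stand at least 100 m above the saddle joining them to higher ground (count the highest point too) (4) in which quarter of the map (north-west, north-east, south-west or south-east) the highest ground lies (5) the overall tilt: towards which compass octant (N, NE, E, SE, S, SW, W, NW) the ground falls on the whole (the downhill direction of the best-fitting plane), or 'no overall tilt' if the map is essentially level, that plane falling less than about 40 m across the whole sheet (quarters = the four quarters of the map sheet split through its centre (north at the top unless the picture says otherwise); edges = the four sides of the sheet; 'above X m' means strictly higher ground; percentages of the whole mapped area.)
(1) Drainage is mainly to the south: more ground falls towards that edge than towards any other.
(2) Slopes are steepest in the south-west quarter.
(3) There is 1 summit with 100 m or more of prominence.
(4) The highest point lies in the north-east quarter of the map.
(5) On the whole the ground falls towards the south.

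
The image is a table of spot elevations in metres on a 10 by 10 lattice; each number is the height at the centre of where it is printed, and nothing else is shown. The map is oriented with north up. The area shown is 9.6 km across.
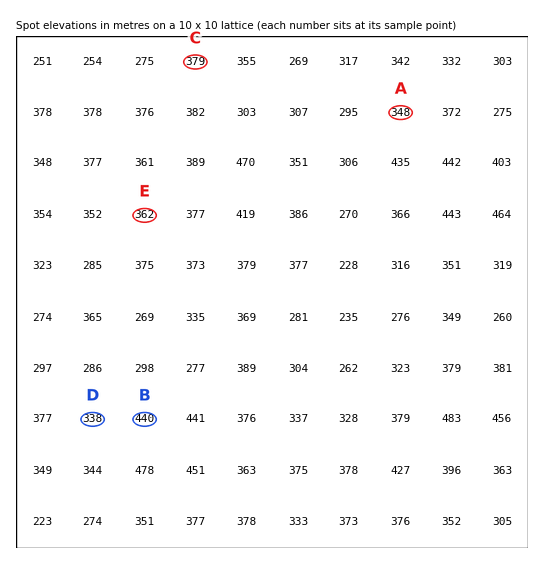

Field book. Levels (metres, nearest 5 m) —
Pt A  350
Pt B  440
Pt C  380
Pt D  340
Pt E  360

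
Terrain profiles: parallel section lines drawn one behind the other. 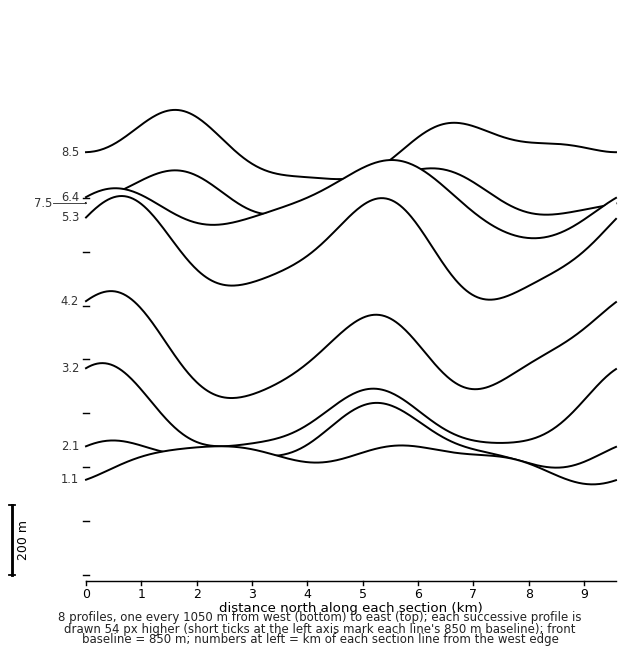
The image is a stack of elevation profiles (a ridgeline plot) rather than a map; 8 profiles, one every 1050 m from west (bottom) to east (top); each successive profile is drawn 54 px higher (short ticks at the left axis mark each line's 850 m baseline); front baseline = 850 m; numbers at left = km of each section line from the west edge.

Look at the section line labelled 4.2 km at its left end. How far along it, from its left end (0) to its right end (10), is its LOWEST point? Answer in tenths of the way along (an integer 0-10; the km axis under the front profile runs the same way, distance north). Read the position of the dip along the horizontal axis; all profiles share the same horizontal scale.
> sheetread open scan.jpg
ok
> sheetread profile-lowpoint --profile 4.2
3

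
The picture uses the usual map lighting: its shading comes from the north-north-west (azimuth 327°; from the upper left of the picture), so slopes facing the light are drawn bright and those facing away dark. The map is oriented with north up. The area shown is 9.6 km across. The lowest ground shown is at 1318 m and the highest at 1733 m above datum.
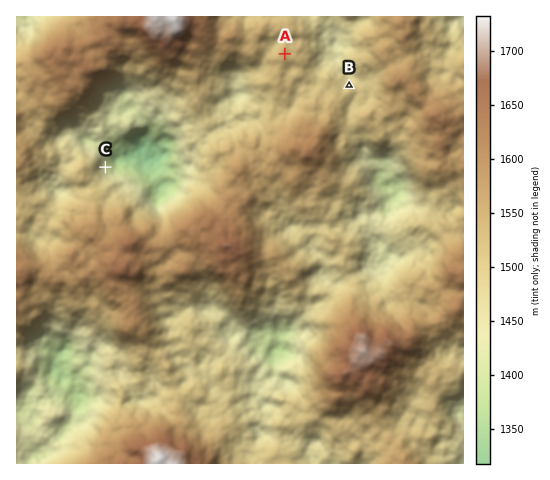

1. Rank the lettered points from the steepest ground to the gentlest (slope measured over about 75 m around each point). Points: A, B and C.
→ C B A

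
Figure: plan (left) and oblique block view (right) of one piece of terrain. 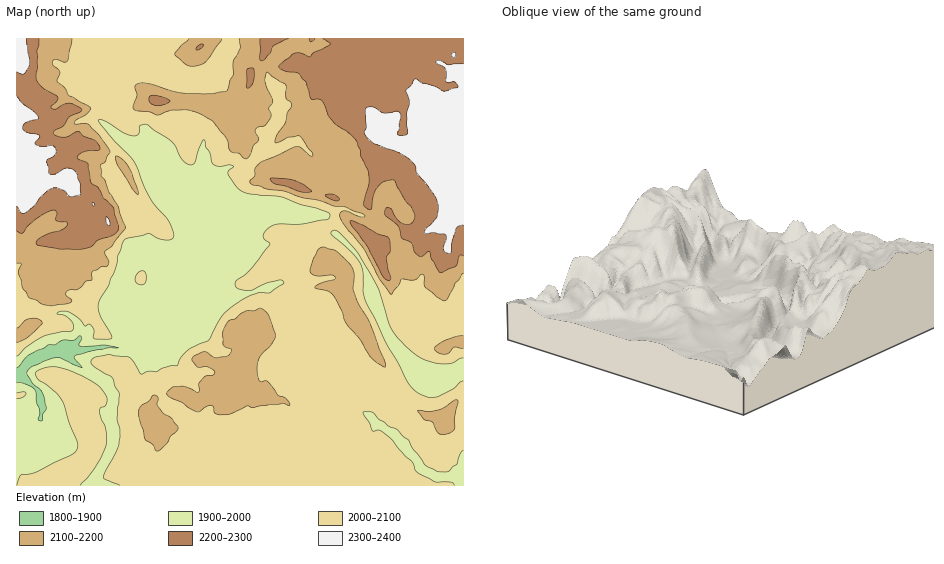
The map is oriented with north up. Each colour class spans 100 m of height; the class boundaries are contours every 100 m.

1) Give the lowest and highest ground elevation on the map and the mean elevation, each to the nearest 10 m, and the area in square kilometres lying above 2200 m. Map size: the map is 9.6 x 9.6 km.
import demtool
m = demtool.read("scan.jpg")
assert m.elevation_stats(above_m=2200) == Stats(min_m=1840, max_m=2380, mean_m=2090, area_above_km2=17.4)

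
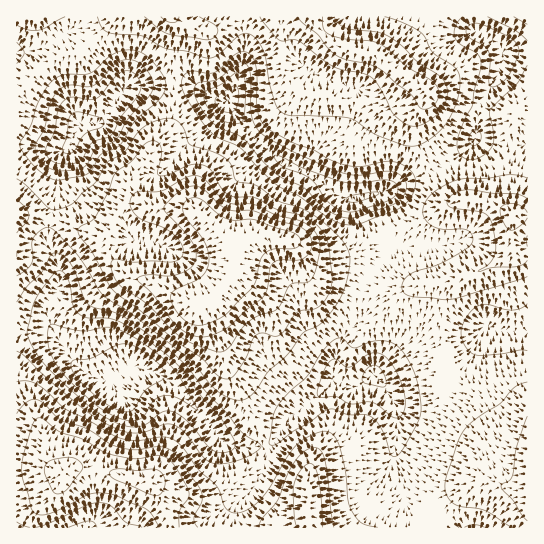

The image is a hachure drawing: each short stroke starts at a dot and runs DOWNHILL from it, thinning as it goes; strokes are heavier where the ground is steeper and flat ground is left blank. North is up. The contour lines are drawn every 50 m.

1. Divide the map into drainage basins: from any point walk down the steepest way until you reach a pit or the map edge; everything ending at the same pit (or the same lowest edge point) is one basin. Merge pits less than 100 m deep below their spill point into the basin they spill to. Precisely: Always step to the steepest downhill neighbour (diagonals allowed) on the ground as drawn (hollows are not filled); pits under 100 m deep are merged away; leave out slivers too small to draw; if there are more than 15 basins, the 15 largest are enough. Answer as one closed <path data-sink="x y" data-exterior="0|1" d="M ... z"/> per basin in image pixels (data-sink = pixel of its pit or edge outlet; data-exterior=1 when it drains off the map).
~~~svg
<path data-sink="110 379" data-exterior="0" d="M147 205l-17 0-9 4-15 27-9 0-44-17-18-3-19 1 1 311 152 0-5-22-13-23 36 13 20 0 19-7 15-12 18-9 5-5 1-18-2-8-14-22-10-29-14-20-5-23-16-40 11-8 13-16 5-12 2-17-40-39-8-3-32 0z"/><path data-sink="374 375" data-exterior="0" d="M266 236l-13 1-17 12-3 18-5 12-14 17-10 6 4 15 13 30 4 19 14 20 10 29 14 22 2 8 0 14-6 9-14 7-19 14-19 7-20 0-36-13 10 16 9 29 105 0 1-3 5-4 24-4 4-4 2 15 122 0 11-21 18-16 16-11 13 0 22 9 13-1 2-2 0-37-19-8-8-7-17-33-27-26-10-20-7-24 0-32 4-12 7-7-45 5-12-4-32-22-45 1-27-20z"/><path data-sink="229 101" data-exterior="0" d="M299 16l-52 0-36 15-17-3-21-10 3 5-4 28 3 43-2 24-5 12-11 12-25 39 1 9 7 9 7 6 8 3 32 0 8 3 40 40 8-8 14-7 29 3 9 4 11 10 11 7 45-1 32 22 12 4 57-8 34-14 13-10 2-2-1-22 2-10-2-6-28-12-36-1-11-11-21-59 1-15 11-17 0-7-4-3-14-9-6 0-20 21-25 0-44-5-17-10-10-10-4-10 1-36 6-8z"/><path data-sink="79 123" data-exterior="0" d="M171 16l-54 1-36 34-22 5-12 7-15 14-16 20 1 119 36 3 44 17 9 0 15-27 9-4 17 0-14-15-1-9 25-39 11-12 5-12 2-24-3-43 4-28z"/><path data-sink="503 53" data-exterior="0" d="M527 16l-215 1 8 14 11 12 15 6 24 3 9 4 26 21 22 14 0 7-11 17-1 15 17 51 10 15 11 5 30 0 16 6 14 8 14 0z"/>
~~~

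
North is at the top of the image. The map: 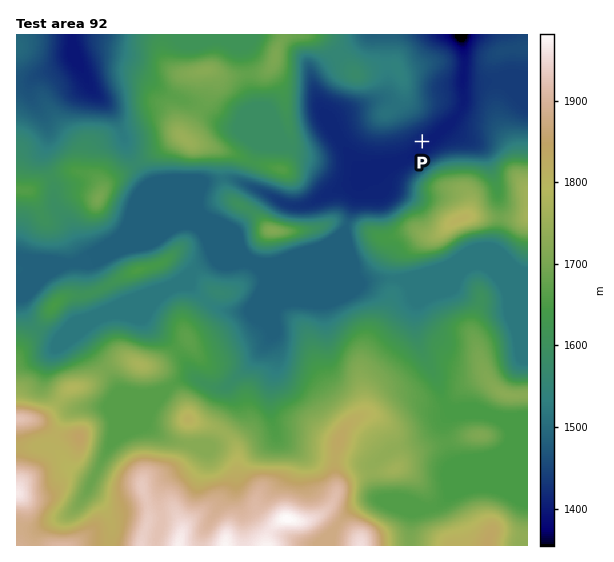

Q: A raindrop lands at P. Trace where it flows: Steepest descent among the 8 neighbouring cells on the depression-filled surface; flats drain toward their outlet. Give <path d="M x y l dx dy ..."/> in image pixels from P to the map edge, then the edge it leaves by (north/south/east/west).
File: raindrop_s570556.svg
<path d="M422 141l1 2 7 0 29-30 4-8 0-34 2-2 0-21-2-1 0-12"/>
exit: north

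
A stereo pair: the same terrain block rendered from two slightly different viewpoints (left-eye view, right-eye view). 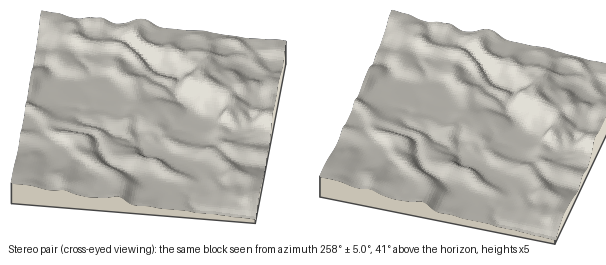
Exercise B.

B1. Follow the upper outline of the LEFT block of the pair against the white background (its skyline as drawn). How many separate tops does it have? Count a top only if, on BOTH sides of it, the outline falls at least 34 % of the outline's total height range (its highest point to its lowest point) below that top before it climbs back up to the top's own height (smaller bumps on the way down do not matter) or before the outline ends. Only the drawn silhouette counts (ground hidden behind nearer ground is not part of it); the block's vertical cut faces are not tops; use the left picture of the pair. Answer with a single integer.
0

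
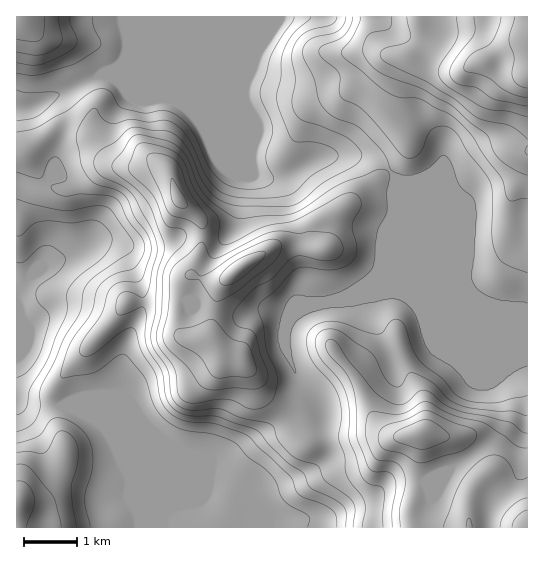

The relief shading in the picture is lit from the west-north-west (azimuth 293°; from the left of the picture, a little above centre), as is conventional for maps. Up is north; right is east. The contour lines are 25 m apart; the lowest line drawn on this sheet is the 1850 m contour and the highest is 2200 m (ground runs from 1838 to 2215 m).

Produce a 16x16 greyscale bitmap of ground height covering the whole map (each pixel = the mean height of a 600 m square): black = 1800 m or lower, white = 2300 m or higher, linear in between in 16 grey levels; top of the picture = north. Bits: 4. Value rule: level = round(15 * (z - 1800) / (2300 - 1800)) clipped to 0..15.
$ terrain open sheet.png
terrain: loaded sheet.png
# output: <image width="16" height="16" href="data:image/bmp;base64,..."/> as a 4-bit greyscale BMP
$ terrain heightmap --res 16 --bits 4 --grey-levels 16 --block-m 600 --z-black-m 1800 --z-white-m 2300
<image width="16" height="16" href="data:image/bmp;base64,Qk32AAAAAAAAAHYAAAAoAAAAEAAAABAAAAABAAQAAAAAAIAAAAATCwAAEwsAABAAAAAAAAAAAAAAABEREQAiIiIAMzMzAERERABVVVUAZmZmAHd3dwCIiIgAmZmZAKqqqgC7u7sAzMzMAN3d3QDu7u4A////AGVDMzREaJqrZUMzNEZ4mapFQzNEZoqqqTQzRVZmiamIJDNXiGaIh2YTRGiYaId2ZhJFeIdnd2ZmEkVomGZmZmYiI2iJiHZmZyIkZ3Z3dmZnNEV3VFZ2ZmhEV4UzRFZmeERVVDNVZ3eJM0MzNFZ3iatUQzMzVnmavGVDMzNGeJq8"/>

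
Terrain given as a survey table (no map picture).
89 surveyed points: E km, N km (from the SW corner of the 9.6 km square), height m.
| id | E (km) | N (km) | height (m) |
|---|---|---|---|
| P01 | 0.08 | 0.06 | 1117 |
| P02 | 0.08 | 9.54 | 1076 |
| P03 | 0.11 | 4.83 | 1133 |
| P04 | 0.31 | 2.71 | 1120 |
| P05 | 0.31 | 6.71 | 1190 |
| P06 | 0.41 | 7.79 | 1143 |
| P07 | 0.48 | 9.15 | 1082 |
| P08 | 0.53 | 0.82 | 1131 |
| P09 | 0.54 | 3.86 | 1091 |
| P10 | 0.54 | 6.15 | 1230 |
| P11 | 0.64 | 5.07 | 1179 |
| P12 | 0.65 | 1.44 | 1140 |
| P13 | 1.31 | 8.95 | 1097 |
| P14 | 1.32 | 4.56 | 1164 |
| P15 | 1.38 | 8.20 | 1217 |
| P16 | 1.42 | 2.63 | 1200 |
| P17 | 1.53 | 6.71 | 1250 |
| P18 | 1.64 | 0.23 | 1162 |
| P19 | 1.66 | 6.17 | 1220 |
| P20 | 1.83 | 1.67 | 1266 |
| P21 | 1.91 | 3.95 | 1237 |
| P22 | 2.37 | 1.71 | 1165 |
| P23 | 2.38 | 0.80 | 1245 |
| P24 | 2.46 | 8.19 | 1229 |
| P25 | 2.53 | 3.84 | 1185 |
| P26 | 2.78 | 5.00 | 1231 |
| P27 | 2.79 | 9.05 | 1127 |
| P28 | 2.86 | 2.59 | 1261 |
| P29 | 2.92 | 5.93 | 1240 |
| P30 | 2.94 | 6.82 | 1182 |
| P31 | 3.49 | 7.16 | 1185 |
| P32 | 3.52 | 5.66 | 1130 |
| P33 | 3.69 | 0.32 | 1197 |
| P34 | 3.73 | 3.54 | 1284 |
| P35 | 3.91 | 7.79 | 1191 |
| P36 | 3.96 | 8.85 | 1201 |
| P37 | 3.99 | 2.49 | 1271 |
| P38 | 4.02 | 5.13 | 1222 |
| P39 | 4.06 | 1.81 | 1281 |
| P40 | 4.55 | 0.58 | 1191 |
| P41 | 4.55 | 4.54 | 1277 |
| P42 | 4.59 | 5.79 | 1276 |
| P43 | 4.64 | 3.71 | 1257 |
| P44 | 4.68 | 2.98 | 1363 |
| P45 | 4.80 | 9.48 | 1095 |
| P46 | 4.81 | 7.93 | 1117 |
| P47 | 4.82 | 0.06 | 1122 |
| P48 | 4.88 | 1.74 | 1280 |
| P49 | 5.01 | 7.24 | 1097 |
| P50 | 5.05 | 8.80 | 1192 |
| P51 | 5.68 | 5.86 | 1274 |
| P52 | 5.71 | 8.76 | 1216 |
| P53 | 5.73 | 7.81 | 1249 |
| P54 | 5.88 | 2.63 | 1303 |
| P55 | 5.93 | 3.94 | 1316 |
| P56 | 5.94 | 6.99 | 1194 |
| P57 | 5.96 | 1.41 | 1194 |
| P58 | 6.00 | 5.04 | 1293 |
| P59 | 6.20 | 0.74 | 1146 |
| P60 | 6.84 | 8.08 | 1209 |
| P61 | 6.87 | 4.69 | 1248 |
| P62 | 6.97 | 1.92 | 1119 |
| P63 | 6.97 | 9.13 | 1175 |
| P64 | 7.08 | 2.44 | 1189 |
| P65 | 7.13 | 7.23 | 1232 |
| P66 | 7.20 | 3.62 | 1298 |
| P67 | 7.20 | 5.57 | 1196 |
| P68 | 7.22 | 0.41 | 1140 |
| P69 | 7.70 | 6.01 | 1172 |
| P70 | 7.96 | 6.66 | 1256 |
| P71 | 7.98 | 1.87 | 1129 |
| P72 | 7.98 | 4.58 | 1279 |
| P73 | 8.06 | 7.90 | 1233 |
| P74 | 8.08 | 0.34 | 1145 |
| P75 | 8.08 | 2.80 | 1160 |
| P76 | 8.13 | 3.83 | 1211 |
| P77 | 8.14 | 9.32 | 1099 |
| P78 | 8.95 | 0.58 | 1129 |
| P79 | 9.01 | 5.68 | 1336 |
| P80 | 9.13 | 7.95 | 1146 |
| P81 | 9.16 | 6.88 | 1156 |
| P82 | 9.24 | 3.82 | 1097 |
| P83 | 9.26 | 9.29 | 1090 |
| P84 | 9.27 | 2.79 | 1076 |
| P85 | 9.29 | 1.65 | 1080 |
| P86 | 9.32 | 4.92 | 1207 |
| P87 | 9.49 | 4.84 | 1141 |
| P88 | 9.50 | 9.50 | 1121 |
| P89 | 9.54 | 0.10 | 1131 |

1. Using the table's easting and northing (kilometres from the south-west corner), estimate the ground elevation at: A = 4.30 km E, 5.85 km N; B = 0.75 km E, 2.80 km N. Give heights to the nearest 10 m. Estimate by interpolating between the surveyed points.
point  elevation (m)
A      1250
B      1160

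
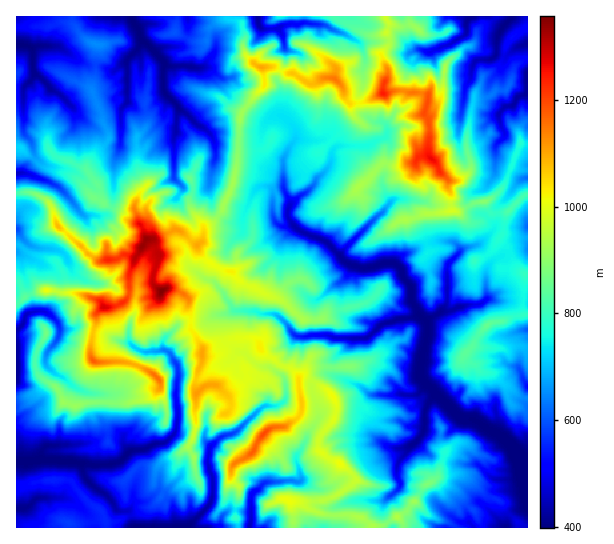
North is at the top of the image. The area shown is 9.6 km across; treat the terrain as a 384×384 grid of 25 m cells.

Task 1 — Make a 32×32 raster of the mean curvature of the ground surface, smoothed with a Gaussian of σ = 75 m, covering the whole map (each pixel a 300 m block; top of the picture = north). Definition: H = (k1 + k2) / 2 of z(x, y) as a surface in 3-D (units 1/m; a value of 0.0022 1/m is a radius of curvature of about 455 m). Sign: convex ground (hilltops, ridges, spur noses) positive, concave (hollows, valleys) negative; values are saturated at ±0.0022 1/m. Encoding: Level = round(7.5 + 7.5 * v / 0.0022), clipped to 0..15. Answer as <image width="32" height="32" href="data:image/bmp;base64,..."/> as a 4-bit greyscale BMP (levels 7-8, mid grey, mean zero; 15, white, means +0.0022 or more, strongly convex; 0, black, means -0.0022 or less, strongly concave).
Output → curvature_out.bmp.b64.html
<image width="32" height="32" href="data:image/bmp;base64,Qk12AgAAAAAAAHYAAAAoAAAAIAAAACAAAAABAAQAAAAAAAACAAATCwAAEwsAABAAAAAAAAAAAAAAABEREQAiIiIAMzMzAERERABVVVUAZmZmAHd3dwCIiIgAmZmZAKqqqgC7u7sAzMzMAN3d3QDu7u4A////AJmqipZVVK4ZbIiczLeGeGpFZqdXp5dKD+65MzTZOHfFuZpVtoePD0BTRrzUXJeJZmiYWIqZXA9FhHi4YqzHhXZlZodFbNlN+KK7lZQ2uHx2dVVaVzCYA49Wd1c3U6zFRYl6ZlR+G9cN+1yHmoHyNVmWzbq5iwttgBtop7ylc2eLlsVGZ9dPqZh7bYUyZjbHmT9FhUX6C3eJTIVZmWSbqqRJmP38ck5neKi4vclijZdmPgfFMEKMeIuCdQCdonq3iR8khniVh3mdZGbJBMSKrIQgCY+zp4ZjIS6dmaZVMkmszszsdd24hq3GVonsHIigaolkAHa5ZVuIeshXywpmxpqGkp97pjeptnmZEQB+VdeKhSm7XMhNZXd7kU+2SKJYiFrtNyjXunWJUAagzZVWppd09CN9h1uHeFfaiwrMvHamnbDLXJR2a1mAmbuRM2ltXaIJqUq0WC5YLTd8eJatUrUYqbdZlqwdeFqVaKfY9bWJyLiZGmR/HIhol3Z1jqSka1qFejyUdxqHlndoYpuBugxKpWs7mGOKlXaFaUR9gMVaSoGaN6NImdVVdMmnTKG4MzcpuVik3JVvN9bizM21eNSl2YZXw1E1j698oo1KpSt4d3N6RWaaOfshjIbIEE9UalVIy+WKekemT8YzekyBxYeamlV0emi7sDASqXy8WkpZ"/>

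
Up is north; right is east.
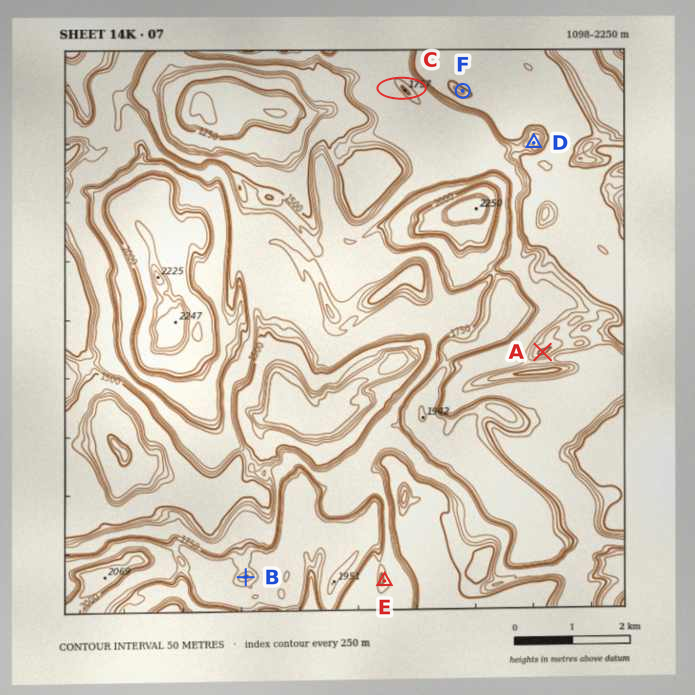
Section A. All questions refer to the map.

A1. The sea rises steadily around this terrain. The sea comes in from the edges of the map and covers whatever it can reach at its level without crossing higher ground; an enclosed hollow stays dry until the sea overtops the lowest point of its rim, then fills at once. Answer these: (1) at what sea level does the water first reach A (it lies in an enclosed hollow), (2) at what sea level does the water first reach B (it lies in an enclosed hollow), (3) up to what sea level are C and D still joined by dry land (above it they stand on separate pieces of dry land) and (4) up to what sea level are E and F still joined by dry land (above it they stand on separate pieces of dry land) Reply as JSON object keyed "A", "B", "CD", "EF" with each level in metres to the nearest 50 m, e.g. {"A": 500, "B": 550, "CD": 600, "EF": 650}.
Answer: {"A": 1600, "B": 1850, "CD": 1550, "EF": 1500}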